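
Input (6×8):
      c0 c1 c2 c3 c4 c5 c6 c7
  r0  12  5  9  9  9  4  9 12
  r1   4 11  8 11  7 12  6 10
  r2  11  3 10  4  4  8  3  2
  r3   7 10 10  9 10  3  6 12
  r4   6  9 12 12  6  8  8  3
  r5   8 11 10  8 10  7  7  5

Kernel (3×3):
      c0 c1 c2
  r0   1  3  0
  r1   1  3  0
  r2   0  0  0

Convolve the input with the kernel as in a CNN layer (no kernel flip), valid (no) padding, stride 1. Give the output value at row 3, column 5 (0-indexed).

53

The receptive field on the input at this output position is [3 6 12 / 8 8 3 / 7 7 5]. Elementwise product with the kernel and sum: 3·1 + 6·3 + 8·1 + 8·3.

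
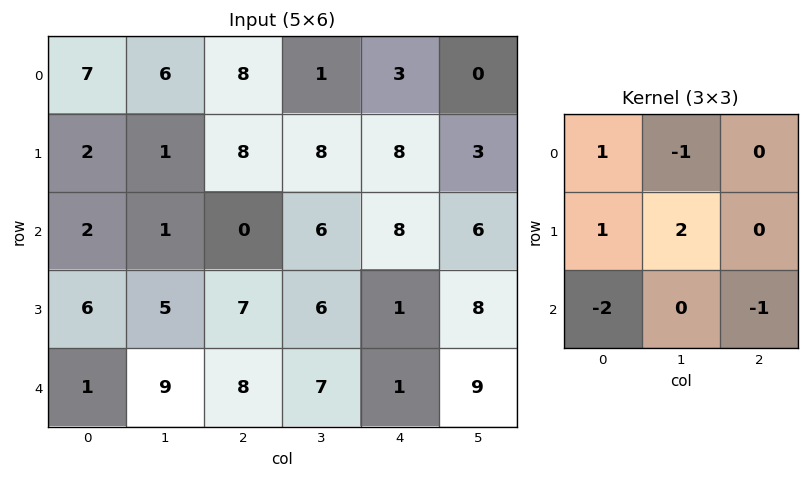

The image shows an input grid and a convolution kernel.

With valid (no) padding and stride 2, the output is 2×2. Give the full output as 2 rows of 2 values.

Output[0,0]: The receptive field on the input at this output position is [7 6 8 / 2 1 8 / 2 1 0]. Elementwise product with the kernel and sum: 7·1 + 6·-1 + 2·1 + 1·2 + 2·-2 + 0·-1.

1 23
7 -4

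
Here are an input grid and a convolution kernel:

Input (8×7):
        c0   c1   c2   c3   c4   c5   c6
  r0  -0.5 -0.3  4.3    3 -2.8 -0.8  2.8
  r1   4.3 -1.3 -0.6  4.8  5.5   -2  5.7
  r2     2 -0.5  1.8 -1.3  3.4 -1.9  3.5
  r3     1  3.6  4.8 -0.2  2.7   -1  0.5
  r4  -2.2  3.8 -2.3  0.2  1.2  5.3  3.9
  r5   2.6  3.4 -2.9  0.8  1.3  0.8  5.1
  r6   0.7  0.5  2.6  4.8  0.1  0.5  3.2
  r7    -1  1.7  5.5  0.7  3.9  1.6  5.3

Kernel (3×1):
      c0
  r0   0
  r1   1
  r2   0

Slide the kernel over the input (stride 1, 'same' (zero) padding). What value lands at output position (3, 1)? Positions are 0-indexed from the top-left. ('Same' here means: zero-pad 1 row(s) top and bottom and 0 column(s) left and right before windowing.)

The receptive field on the zero-padded input at this output position is [-0.5 / 3.6 / 3.8]. Elementwise product with the kernel and sum: 3.6·1.

3.6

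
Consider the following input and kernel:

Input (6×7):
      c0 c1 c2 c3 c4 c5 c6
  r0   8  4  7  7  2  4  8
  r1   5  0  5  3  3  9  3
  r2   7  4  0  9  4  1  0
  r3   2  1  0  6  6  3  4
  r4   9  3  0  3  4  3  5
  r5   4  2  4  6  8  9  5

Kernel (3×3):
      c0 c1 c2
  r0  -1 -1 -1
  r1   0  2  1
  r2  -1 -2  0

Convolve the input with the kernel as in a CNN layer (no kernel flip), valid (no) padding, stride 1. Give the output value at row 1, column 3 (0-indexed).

-24

The receptive field on the input at this output position is [3 3 9 / 9 4 1 / 6 6 3]. Elementwise product with the kernel and sum: 3·-1 + 3·-1 + 9·-1 + 4·2 + 1·1 + 6·-1 + 6·-2.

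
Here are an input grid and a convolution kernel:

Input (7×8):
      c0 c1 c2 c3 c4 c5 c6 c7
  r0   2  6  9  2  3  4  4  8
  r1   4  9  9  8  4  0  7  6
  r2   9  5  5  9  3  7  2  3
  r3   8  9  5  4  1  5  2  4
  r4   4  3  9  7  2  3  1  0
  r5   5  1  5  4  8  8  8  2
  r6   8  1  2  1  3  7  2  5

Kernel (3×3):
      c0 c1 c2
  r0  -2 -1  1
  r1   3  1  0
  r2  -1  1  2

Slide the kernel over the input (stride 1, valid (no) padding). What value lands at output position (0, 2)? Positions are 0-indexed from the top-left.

The receptive field on the input at this output position is [9 2 3 / 9 8 4 / 5 9 3]. Elementwise product with the kernel and sum: 9·-2 + 2·-1 + 3·1 + 9·3 + 8·1 + 5·-1 + 9·1 + 3·2.

28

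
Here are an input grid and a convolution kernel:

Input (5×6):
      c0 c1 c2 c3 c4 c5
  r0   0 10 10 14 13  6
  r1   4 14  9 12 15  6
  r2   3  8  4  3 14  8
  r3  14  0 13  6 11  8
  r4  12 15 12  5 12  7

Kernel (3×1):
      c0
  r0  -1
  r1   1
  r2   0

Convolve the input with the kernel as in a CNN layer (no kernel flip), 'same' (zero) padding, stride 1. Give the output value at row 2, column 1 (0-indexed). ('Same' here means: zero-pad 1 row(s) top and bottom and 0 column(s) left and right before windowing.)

-6

The receptive field on the zero-padded input at this output position is [14 / 8 / 0]. Elementwise product with the kernel and sum: 14·-1 + 8·1.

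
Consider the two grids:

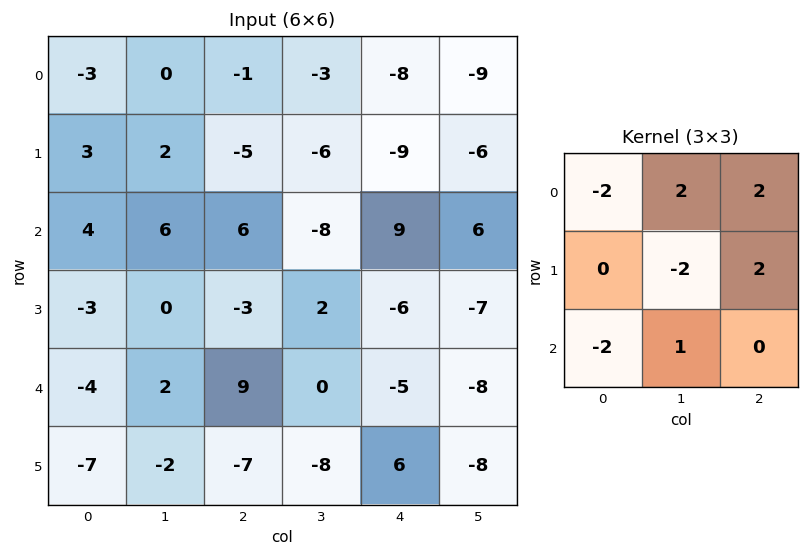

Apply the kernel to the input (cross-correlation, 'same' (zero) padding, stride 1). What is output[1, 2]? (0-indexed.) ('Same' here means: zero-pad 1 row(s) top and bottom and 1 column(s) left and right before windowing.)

-16

The receptive field on the zero-padded input at this output position is [0 -1 -3 / 2 -5 -6 / 6 6 -8]. Elementwise product with the kernel and sum: 0·-2 + -1·2 + -3·2 + -5·-2 + -6·2 + 6·-2 + 6·1.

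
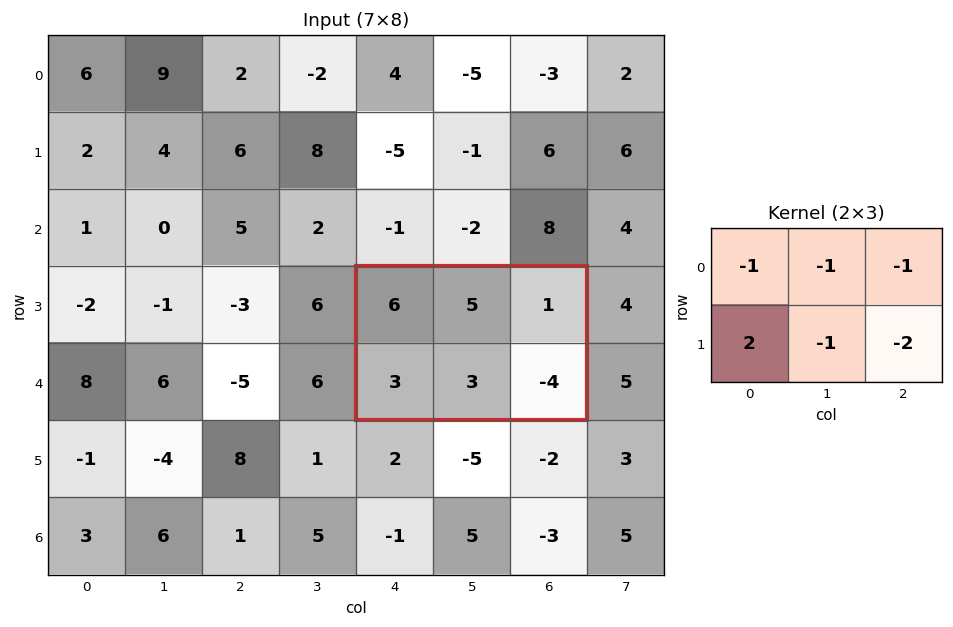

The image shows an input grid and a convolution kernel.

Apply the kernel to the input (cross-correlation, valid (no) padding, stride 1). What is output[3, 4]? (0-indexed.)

The receptive field on the input at this output position is [6 5 1 / 3 3 -4]. Elementwise product with the kernel and sum: 6·-1 + 5·-1 + 1·-1 + 3·2 + 3·-1 + -4·-2.

-1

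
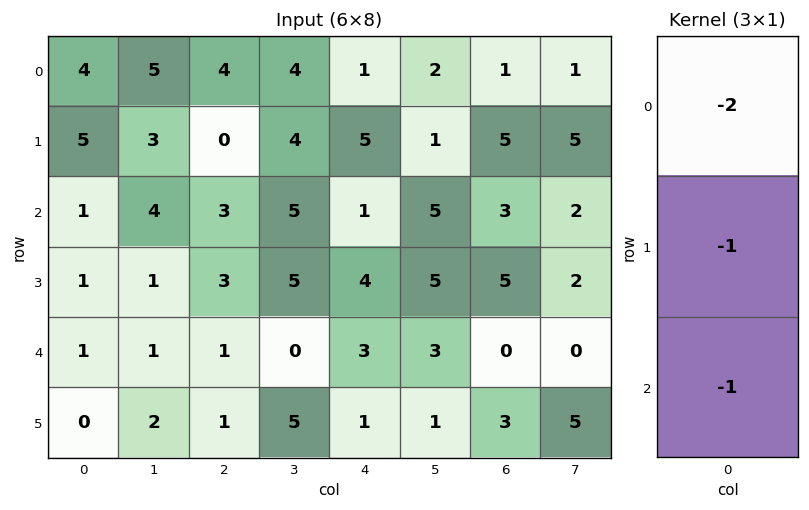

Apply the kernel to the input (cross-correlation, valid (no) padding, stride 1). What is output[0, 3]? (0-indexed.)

The receptive field on the input at this output position is [4 / 4 / 5]. Elementwise product with the kernel and sum: 4·-2 + 4·-1 + 5·-1.

-17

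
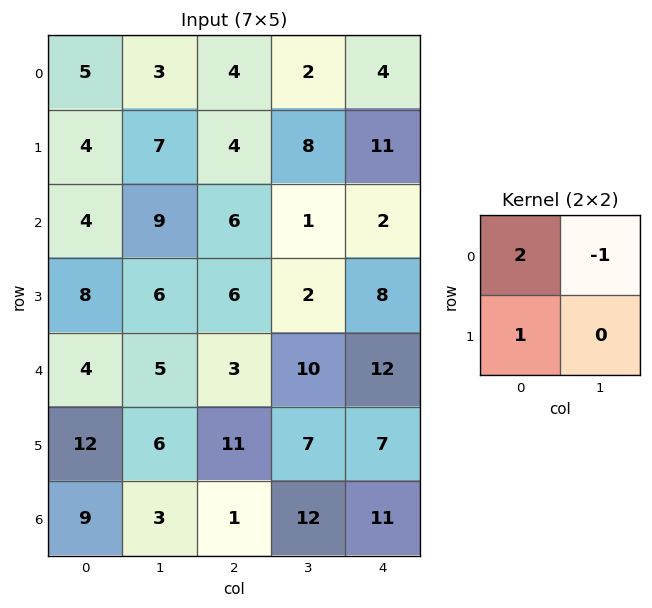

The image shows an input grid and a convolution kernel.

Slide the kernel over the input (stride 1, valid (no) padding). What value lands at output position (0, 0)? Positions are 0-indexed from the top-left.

11

The receptive field on the input at this output position is [5 3 / 4 7]. Elementwise product with the kernel and sum: 5·2 + 3·-1 + 4·1.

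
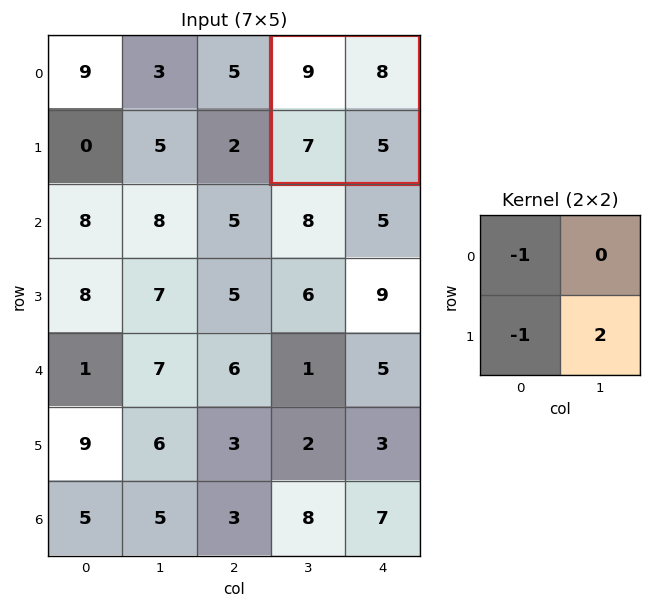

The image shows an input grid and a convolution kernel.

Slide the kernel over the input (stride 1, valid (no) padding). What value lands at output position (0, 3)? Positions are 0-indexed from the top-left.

The receptive field on the input at this output position is [9 8 / 7 5]. Elementwise product with the kernel and sum: 9·-1 + 7·-1 + 5·2.

-6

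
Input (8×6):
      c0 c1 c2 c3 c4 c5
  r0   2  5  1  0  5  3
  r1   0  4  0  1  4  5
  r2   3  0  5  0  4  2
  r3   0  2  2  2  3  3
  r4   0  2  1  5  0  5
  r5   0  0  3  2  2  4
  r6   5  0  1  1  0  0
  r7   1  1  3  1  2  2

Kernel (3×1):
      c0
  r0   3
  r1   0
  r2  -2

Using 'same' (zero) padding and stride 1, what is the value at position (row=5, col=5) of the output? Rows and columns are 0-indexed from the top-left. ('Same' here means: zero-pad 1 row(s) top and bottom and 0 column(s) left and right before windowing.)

The receptive field on the zero-padded input at this output position is [5 / 4 / 0]. Elementwise product with the kernel and sum: 5·3 + 0·-2.

15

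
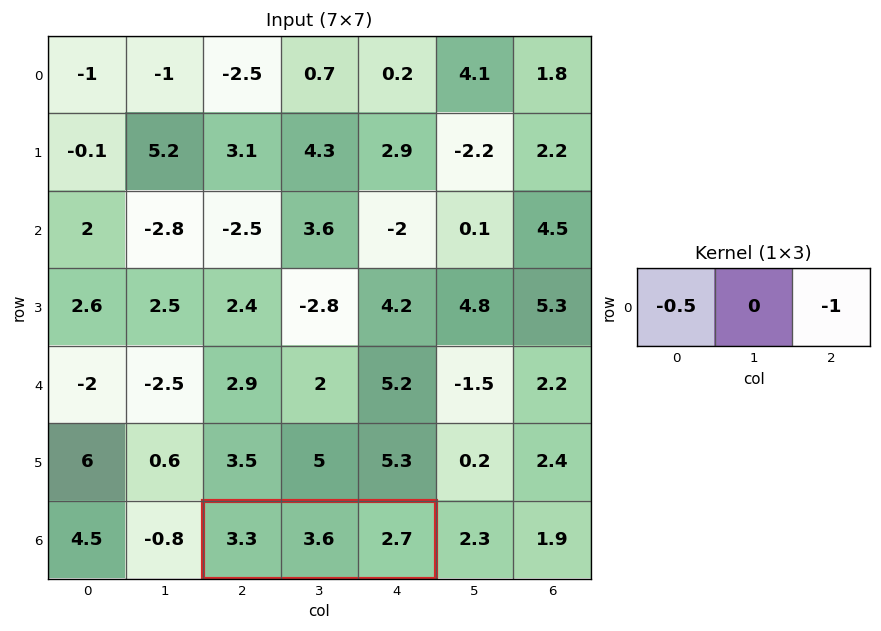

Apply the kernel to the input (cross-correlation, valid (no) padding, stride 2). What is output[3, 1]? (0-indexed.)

-4.35

The receptive field on the input at this output position is [3.3 3.6 2.7]. Elementwise product with the kernel and sum: 3.3·-0.5 + 2.7·-1.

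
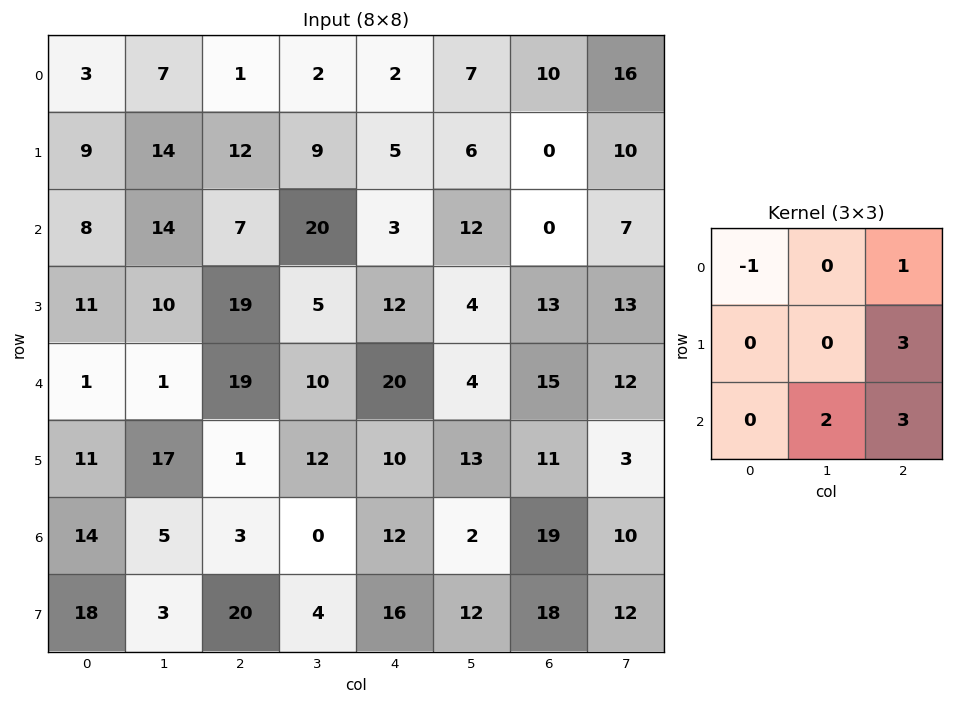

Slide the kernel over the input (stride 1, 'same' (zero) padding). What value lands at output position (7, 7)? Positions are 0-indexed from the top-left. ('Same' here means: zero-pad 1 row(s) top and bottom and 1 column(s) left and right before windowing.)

The receptive field on the zero-padded input at this output position is [19 10 0 / 18 12 0 / 0 0 0]. Elementwise product with the kernel and sum: 19·-1 + 0·1 + 0·3 + 0·2 + 0·3.

-19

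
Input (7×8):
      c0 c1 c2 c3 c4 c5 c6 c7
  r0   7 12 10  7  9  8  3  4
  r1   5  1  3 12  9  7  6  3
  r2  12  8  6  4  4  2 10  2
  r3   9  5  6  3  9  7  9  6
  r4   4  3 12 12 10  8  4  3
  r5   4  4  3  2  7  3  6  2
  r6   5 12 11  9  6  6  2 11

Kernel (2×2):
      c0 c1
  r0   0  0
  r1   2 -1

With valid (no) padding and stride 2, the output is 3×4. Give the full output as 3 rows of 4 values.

Output[0,0]: The receptive field on the input at this output position is [7 12 / 5 1]. Elementwise product with the kernel and sum: 5·2 + 1·-1.

9 -6 11 9
13 9 11 12
4 4 11 10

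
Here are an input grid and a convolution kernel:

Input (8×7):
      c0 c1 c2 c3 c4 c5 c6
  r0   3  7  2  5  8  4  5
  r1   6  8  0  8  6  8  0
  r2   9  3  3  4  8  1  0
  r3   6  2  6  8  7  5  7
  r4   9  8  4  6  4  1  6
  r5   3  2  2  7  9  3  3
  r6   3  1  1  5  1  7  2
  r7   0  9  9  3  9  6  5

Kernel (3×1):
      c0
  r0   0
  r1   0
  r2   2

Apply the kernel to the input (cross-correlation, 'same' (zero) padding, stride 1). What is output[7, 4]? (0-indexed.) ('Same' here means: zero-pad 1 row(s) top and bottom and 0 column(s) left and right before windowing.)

0

The receptive field on the zero-padded input at this output position is [1 / 9 / 0]. Elementwise product with the kernel and sum: 0·2.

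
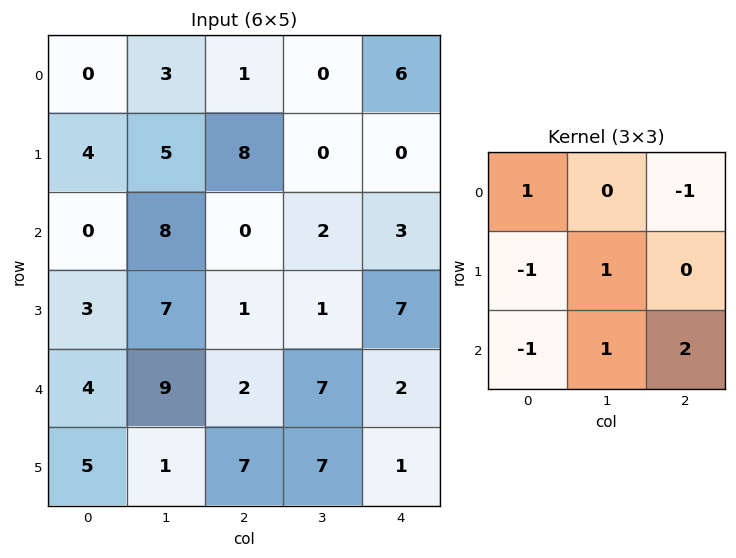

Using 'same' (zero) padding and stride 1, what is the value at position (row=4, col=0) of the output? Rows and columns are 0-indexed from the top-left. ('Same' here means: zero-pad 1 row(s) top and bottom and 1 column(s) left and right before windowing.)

The receptive field on the zero-padded input at this output position is [0 3 7 / 0 4 9 / 0 5 1]. Elementwise product with the kernel and sum: 0·1 + 7·-1 + 0·-1 + 4·1 + 0·-1 + 5·1 + 1·2.

4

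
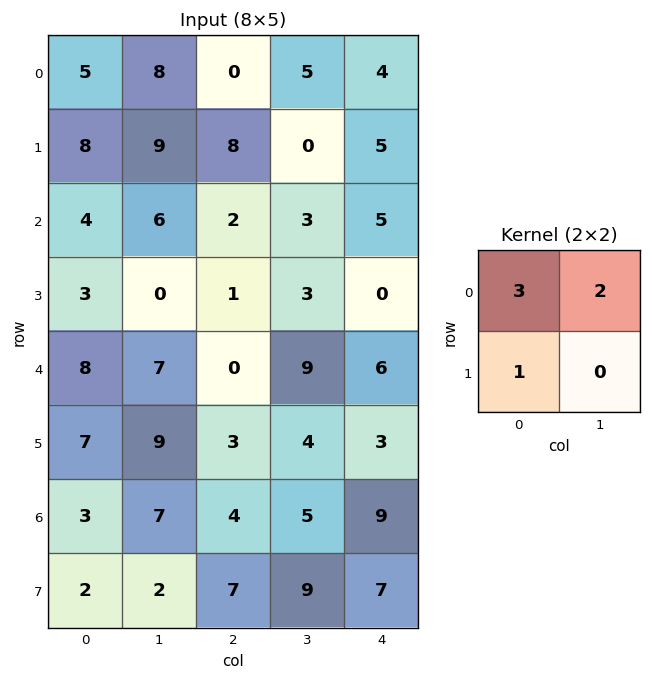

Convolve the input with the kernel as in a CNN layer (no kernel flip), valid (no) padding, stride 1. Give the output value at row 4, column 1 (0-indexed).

30

The receptive field on the input at this output position is [7 0 / 9 3]. Elementwise product with the kernel and sum: 7·3 + 0·2 + 9·1.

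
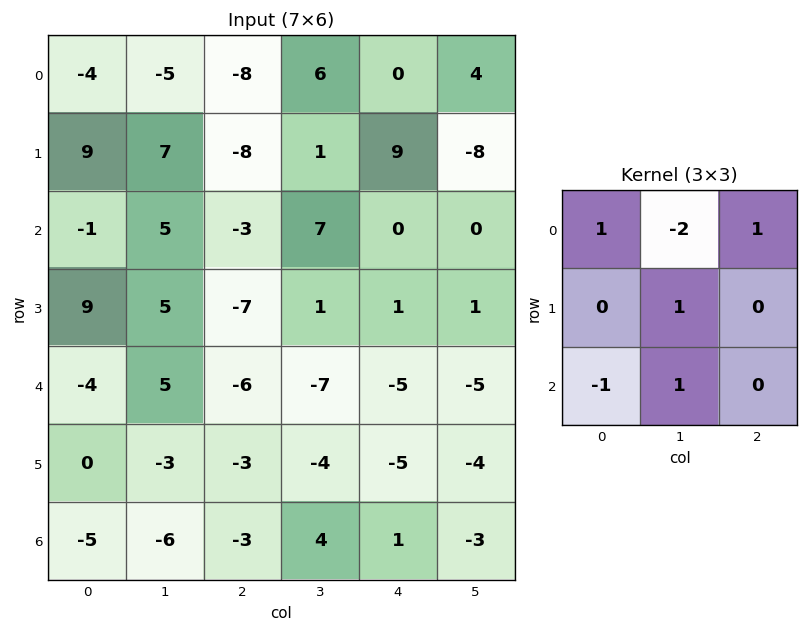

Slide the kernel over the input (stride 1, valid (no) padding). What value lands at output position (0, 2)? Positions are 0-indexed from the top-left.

The receptive field on the input at this output position is [-8 6 0 / -8 1 9 / -3 7 0]. Elementwise product with the kernel and sum: -8·1 + 6·-2 + 0·1 + 1·1 + -3·-1 + 7·1.

-9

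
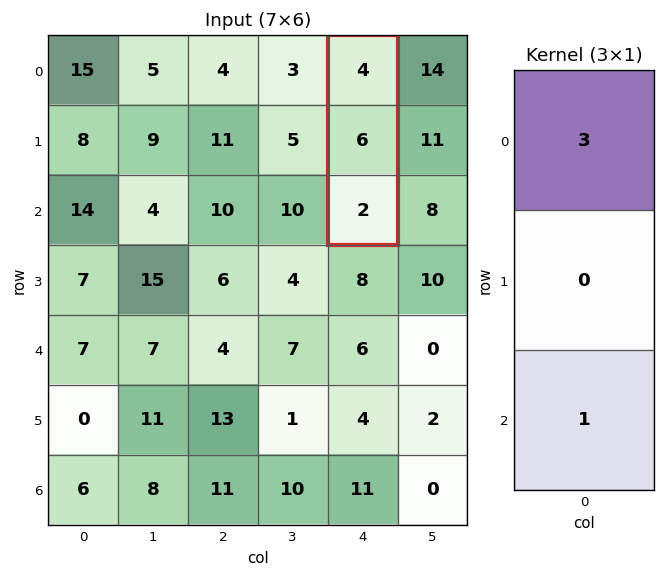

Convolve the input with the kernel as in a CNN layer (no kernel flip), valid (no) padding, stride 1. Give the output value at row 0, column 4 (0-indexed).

The receptive field on the input at this output position is [4 / 6 / 2]. Elementwise product with the kernel and sum: 4·3 + 2·1.

14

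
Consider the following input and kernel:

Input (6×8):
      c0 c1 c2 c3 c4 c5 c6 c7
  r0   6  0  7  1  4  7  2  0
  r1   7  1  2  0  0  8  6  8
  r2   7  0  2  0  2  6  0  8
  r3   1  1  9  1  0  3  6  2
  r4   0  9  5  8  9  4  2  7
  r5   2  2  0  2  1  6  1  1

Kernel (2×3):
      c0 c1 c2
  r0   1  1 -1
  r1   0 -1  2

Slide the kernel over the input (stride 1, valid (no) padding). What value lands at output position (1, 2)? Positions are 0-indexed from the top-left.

The receptive field on the input at this output position is [2 0 0 / 2 0 2]. Elementwise product with the kernel and sum: 2·1 + 0·1 + 0·-1 + 0·-1 + 2·2.

6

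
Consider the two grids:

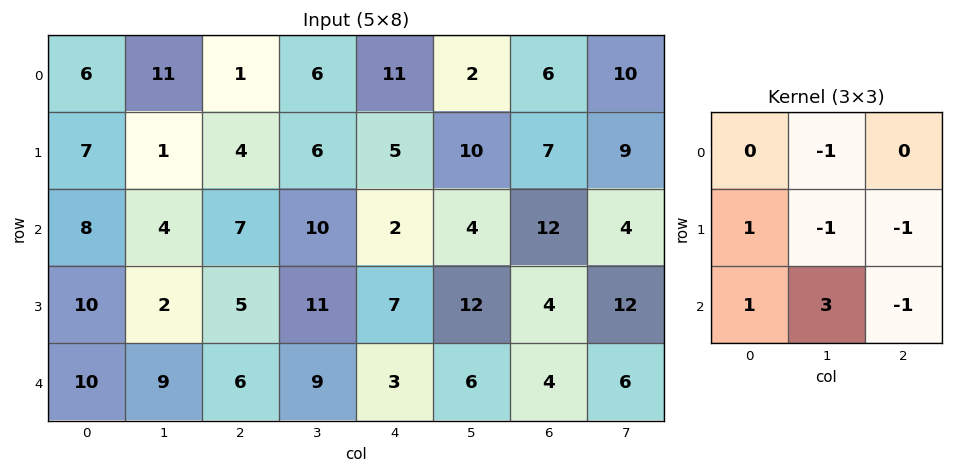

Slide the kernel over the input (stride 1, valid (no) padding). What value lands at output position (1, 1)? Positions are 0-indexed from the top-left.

The receptive field on the input at this output position is [1 4 6 / 4 7 10 / 2 5 11]. Elementwise product with the kernel and sum: 4·-1 + 4·1 + 7·-1 + 10·-1 + 2·1 + 5·3 + 11·-1.

-11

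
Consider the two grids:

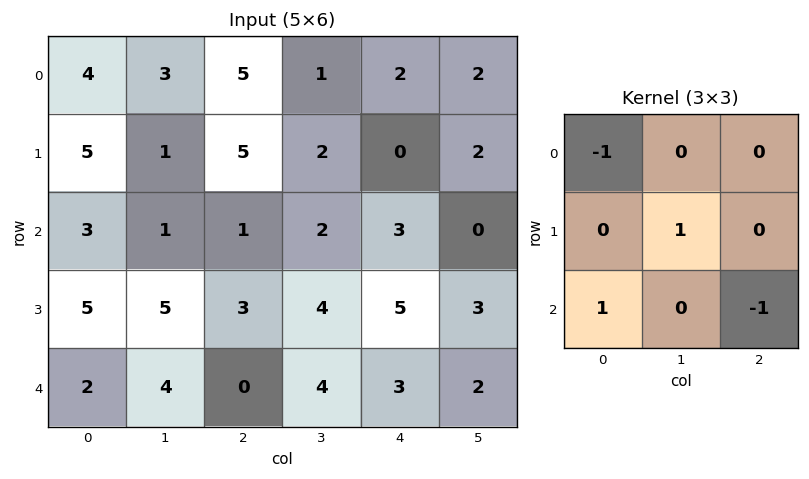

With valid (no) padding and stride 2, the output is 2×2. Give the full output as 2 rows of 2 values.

-1 -5
4 0

Output[0,0]: The receptive field on the input at this output position is [4 3 5 / 5 1 5 / 3 1 1]. Elementwise product with the kernel and sum: 4·-1 + 1·1 + 3·1 + 1·-1.
Output[0,1]: The receptive field on the input at this output position is [5 1 2 / 5 2 0 / 1 2 3]. Elementwise product with the kernel and sum: 5·-1 + 2·1 + 1·1 + 3·-1.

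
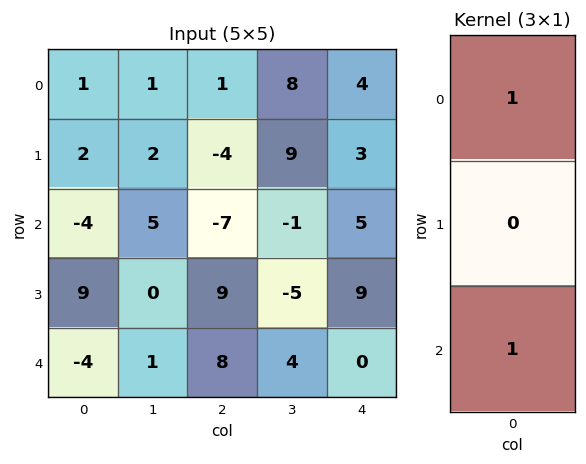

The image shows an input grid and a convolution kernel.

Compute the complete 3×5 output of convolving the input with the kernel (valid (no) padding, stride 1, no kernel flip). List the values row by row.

-3 6 -6 7 9
11 2 5 4 12
-8 6 1 3 5

Output[0,0]: The receptive field on the input at this output position is [1 / 2 / -4]. Elementwise product with the kernel and sum: 1·1 + -4·1.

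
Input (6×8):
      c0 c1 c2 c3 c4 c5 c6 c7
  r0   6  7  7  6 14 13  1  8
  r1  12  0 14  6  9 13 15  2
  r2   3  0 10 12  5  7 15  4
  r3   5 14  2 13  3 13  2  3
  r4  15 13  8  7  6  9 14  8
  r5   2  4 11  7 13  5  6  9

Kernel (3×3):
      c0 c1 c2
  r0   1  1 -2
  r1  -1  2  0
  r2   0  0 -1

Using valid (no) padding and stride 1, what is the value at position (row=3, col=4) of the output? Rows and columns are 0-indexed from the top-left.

The receptive field on the input at this output position is [3 13 2 / 6 9 14 / 13 5 6]. Elementwise product with the kernel and sum: 3·1 + 13·1 + 2·-2 + 6·-1 + 9·2 + 6·-1.

18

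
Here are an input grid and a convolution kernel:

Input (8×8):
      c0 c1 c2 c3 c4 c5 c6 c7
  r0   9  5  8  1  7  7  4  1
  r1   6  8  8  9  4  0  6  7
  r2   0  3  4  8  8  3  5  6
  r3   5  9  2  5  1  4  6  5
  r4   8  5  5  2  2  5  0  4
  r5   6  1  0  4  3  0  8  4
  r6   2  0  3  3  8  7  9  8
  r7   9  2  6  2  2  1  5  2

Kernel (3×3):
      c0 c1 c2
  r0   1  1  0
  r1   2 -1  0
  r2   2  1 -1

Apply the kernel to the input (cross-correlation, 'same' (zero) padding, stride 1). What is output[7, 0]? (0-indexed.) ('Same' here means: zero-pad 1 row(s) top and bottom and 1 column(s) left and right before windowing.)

-7

The receptive field on the zero-padded input at this output position is [0 2 0 / 0 9 2 / 0 0 0]. Elementwise product with the kernel and sum: 0·1 + 2·1 + 0·2 + 9·-1 + 0·2 + 0·1 + 0·-1.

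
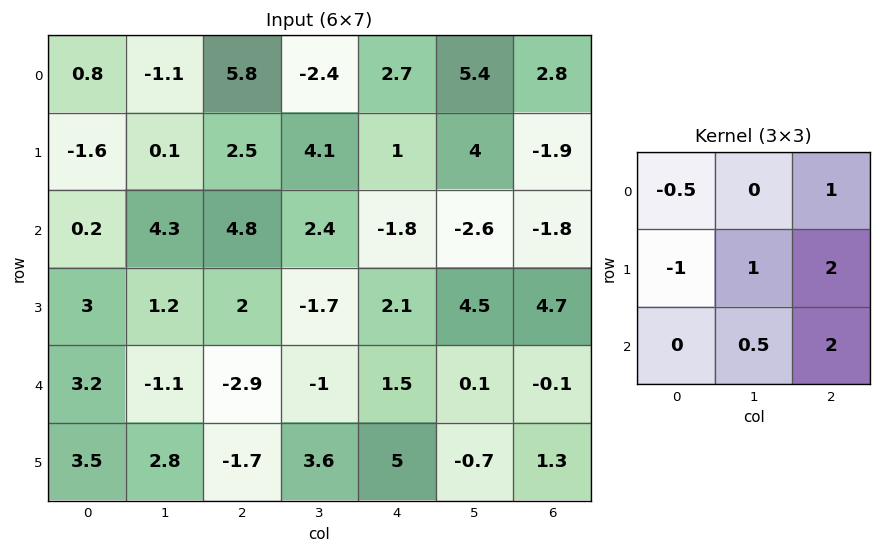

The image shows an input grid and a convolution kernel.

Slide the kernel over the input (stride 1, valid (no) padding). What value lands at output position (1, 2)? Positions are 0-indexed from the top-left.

-2.9

The receptive field on the input at this output position is [2.5 4.1 1 / 4.8 2.4 -1.8 / 2 -1.7 2.1]. Elementwise product with the kernel and sum: 2.5·-0.5 + 1·1 + 4.8·-1 + 2.4·1 + -1.8·2 + -1.7·0.5 + 2.1·2.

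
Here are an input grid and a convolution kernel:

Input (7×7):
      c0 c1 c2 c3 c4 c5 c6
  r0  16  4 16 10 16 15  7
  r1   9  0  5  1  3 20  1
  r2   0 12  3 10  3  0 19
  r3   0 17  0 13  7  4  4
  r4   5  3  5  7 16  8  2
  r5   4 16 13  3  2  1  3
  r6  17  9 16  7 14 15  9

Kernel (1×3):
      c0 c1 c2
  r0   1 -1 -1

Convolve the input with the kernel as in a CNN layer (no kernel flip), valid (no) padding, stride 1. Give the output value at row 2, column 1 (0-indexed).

The receptive field on the input at this output position is [12 3 10]. Elementwise product with the kernel and sum: 12·1 + 3·-1 + 10·-1.

-1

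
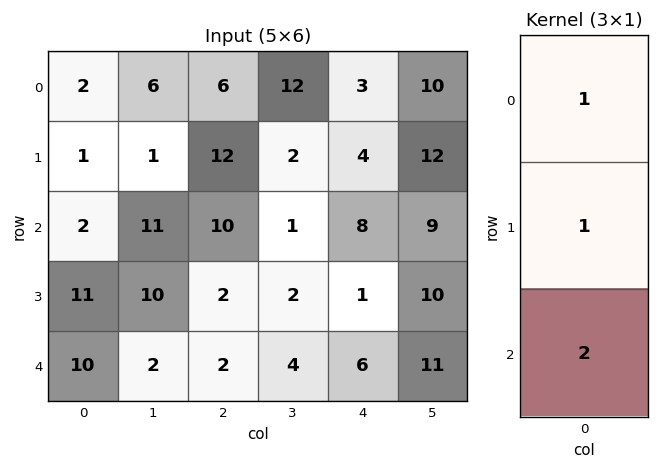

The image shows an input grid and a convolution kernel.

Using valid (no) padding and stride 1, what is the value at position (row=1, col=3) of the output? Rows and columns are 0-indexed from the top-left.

7

The receptive field on the input at this output position is [2 / 1 / 2]. Elementwise product with the kernel and sum: 2·1 + 1·1 + 2·2.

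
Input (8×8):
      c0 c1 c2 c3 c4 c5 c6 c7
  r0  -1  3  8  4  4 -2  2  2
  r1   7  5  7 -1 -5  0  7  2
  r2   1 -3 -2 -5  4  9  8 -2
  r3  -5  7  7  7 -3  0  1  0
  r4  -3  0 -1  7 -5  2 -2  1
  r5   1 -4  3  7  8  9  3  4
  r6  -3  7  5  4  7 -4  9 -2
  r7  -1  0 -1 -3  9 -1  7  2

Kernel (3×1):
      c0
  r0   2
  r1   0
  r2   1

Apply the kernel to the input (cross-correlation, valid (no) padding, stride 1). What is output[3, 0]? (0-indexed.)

The receptive field on the input at this output position is [-5 / -3 / 1]. Elementwise product with the kernel and sum: -5·2 + 1·1.

-9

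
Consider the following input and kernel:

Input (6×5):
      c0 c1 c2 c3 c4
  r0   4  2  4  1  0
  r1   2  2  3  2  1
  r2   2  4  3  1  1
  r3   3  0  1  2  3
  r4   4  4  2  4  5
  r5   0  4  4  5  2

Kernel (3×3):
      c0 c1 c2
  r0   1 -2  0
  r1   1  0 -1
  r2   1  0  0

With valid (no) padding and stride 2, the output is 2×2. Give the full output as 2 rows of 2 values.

1 7
0 1

Output[0,0]: The receptive field on the input at this output position is [4 2 4 / 2 2 3 / 2 4 3]. Elementwise product with the kernel and sum: 4·1 + 2·-2 + 2·1 + 3·-1 + 2·1.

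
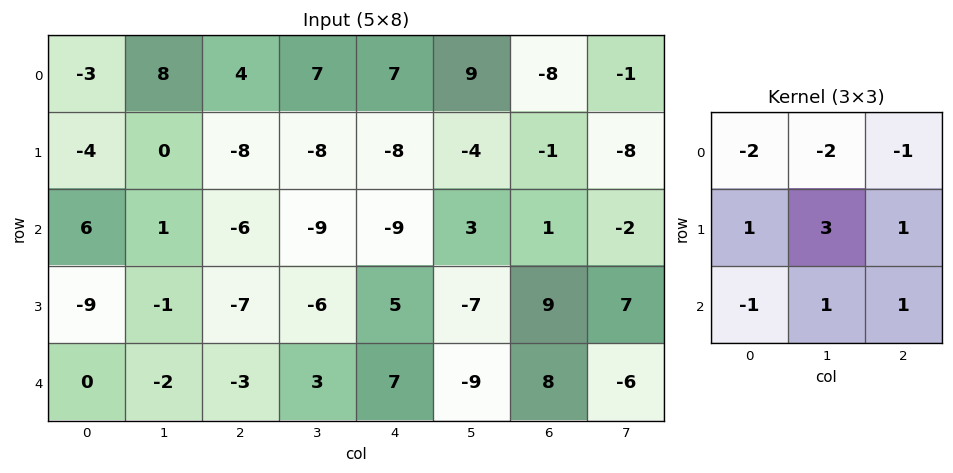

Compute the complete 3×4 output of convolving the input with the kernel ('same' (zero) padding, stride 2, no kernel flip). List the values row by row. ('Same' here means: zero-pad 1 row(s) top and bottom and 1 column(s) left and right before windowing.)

-5 11 33 -21
17 -14 7 45
17 14 24 -2

Output[0,0]: The receptive field on the zero-padded input at this output position is [0 0 0 / 0 -3 8 / 0 -4 0]. Elementwise product with the kernel and sum: 0·-2 + 0·-2 + 0·-1 + 0·1 + -3·3 + 8·1 + 0·-1 + -4·1 + 0·1.
Output[0,1]: The receptive field on the zero-padded input at this output position is [0 0 0 / 8 4 7 / 0 -8 -8]. Elementwise product with the kernel and sum: 0·-2 + 0·-2 + 0·-1 + 8·1 + 4·3 + 7·1 + 0·-1 + -8·1 + -8·1.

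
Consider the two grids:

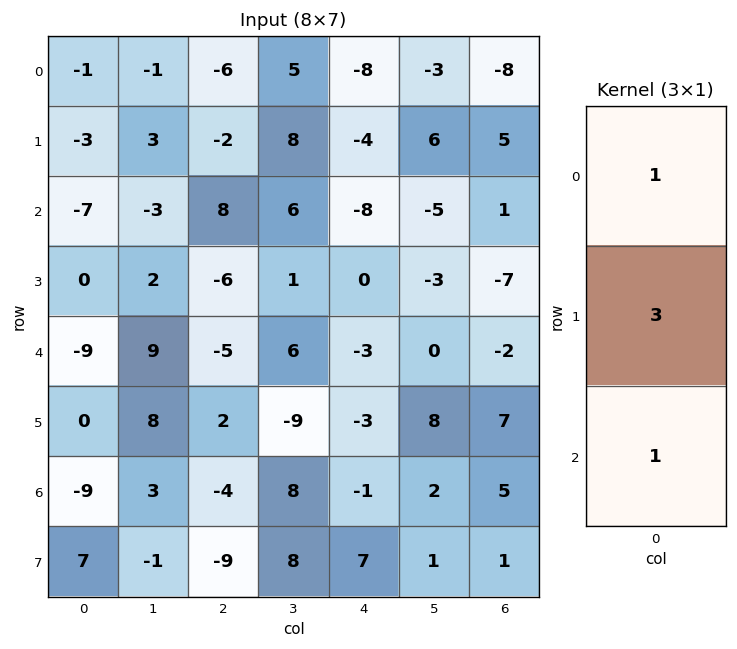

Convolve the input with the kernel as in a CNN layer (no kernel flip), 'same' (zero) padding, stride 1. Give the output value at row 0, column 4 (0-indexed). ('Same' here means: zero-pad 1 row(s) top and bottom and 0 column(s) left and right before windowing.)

-28

The receptive field on the zero-padded input at this output position is [0 / -8 / -4]. Elementwise product with the kernel and sum: 0·1 + -8·3 + -4·1.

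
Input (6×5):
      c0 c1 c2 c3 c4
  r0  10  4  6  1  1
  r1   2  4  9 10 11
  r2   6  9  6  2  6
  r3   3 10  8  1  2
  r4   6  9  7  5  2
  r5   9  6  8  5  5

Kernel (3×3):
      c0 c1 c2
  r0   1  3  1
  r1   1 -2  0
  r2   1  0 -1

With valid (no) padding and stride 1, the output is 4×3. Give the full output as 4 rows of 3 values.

Output[0,0]: The receptive field on the input at this output position is [10 4 6 / 2 4 9 / 6 9 6]. Elementwise product with the kernel and sum: 10·1 + 4·3 + 6·1 + 2·1 + 4·-2 + 6·1 + 6·-1.

22 16 -1
6 47 58
21 27 29
30 31 13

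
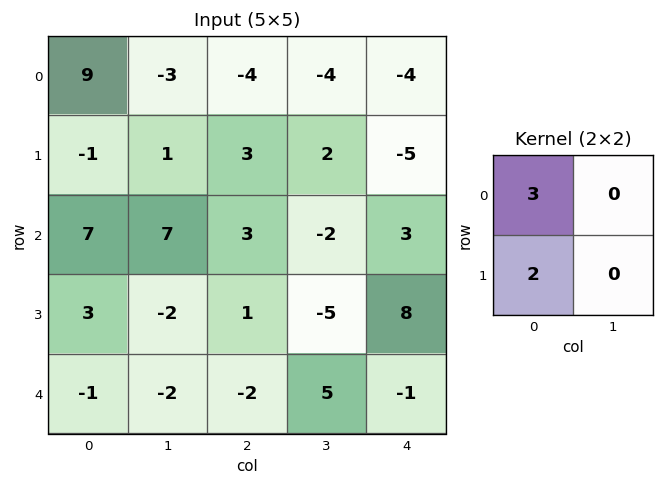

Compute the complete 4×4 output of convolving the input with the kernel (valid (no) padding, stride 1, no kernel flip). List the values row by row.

25 -7 -6 -8
11 17 15 2
27 17 11 -16
7 -10 -1 -5

Output[0,0]: The receptive field on the input at this output position is [9 -3 / -1 1]. Elementwise product with the kernel and sum: 9·3 + -1·2.
Output[0,1]: The receptive field on the input at this output position is [-3 -4 / 1 3]. Elementwise product with the kernel and sum: -3·3 + 1·2.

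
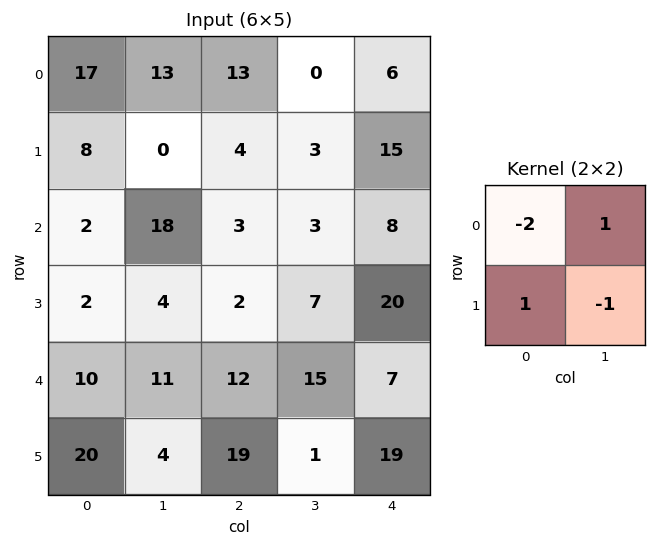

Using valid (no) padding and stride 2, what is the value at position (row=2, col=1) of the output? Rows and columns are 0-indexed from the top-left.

The receptive field on the input at this output position is [12 15 / 19 1]. Elementwise product with the kernel and sum: 12·-2 + 15·1 + 19·1 + 1·-1.

9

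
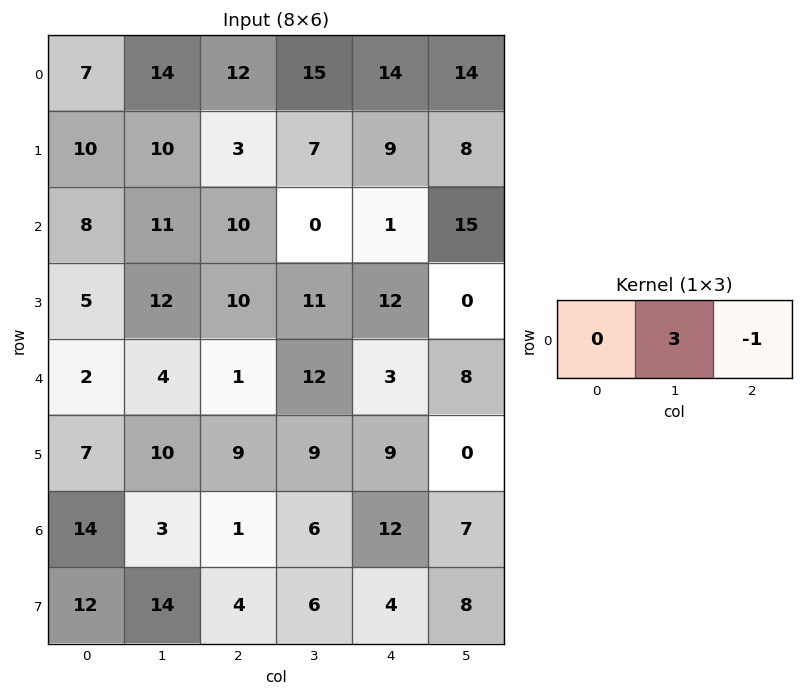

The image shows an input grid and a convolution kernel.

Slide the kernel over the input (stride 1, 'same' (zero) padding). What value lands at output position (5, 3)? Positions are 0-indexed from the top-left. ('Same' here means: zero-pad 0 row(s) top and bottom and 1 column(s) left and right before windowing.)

The receptive field on the zero-padded input at this output position is [9 9 9]. Elementwise product with the kernel and sum: 9·3 + 9·-1.

18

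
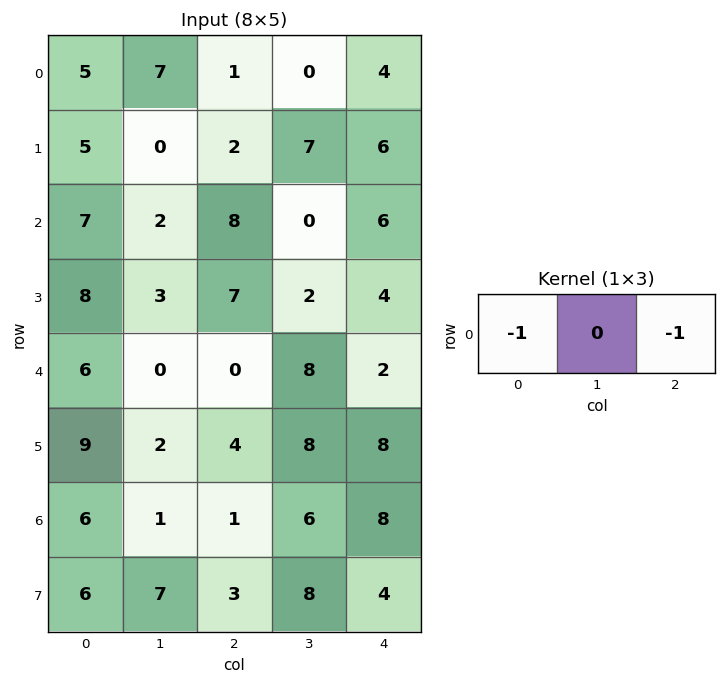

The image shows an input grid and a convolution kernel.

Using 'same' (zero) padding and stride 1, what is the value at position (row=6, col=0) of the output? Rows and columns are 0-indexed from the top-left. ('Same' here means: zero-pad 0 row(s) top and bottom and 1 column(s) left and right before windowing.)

The receptive field on the zero-padded input at this output position is [0 6 1]. Elementwise product with the kernel and sum: 0·-1 + 1·-1.

-1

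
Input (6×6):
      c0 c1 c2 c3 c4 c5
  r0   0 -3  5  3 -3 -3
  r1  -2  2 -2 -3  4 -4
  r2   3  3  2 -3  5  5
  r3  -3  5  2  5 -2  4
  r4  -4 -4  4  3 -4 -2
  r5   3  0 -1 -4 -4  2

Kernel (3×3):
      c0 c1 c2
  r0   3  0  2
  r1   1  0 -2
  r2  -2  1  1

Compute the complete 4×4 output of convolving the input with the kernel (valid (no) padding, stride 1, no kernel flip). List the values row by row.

11 -2 -3 24
2 6 -7 -38
14 13 13 -14
-24 10 8 36

Output[0,0]: The receptive field on the input at this output position is [0 -3 5 / -2 2 -2 / 3 3 2]. Elementwise product with the kernel and sum: 0·3 + 5·2 + -2·1 + -2·-2 + 3·-2 + 3·1 + 2·1.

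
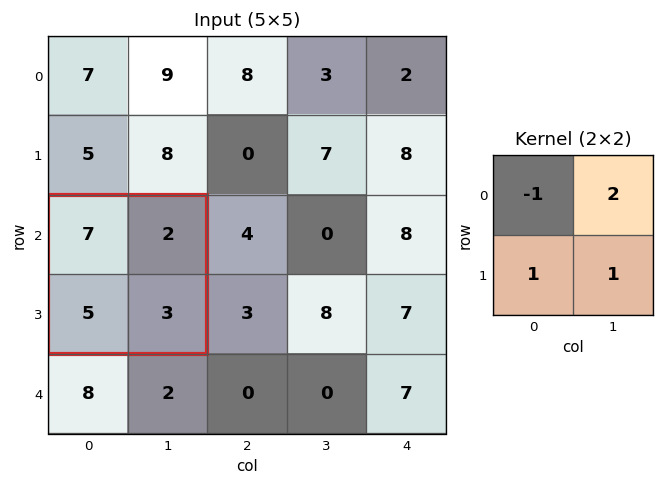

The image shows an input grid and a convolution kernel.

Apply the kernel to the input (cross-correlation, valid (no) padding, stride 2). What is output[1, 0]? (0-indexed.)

The receptive field on the input at this output position is [7 2 / 5 3]. Elementwise product with the kernel and sum: 7·-1 + 2·2 + 5·1 + 3·1.

5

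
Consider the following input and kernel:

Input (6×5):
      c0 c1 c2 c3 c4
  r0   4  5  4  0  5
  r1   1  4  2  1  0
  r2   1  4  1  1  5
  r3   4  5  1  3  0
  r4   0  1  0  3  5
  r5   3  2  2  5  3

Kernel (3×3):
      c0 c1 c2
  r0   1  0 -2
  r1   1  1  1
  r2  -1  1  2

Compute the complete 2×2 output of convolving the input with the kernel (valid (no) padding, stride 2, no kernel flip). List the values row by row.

Output[0,0]: The receptive field on the input at this output position is [4 5 4 / 1 4 2 / 1 4 1]. Elementwise product with the kernel and sum: 4·1 + 4·-2 + 1·1 + 4·1 + 2·1 + 1·-1 + 4·1 + 1·2.

8 7
10 8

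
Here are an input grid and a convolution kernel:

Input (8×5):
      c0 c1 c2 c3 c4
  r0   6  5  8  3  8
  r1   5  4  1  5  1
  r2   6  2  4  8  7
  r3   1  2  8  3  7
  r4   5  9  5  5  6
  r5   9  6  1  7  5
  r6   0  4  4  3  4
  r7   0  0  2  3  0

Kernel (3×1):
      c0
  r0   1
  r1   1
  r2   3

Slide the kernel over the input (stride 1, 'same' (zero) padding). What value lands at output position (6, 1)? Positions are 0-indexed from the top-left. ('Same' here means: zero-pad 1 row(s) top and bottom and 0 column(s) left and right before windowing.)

10

The receptive field on the zero-padded input at this output position is [6 / 4 / 0]. Elementwise product with the kernel and sum: 6·1 + 4·1 + 0·3.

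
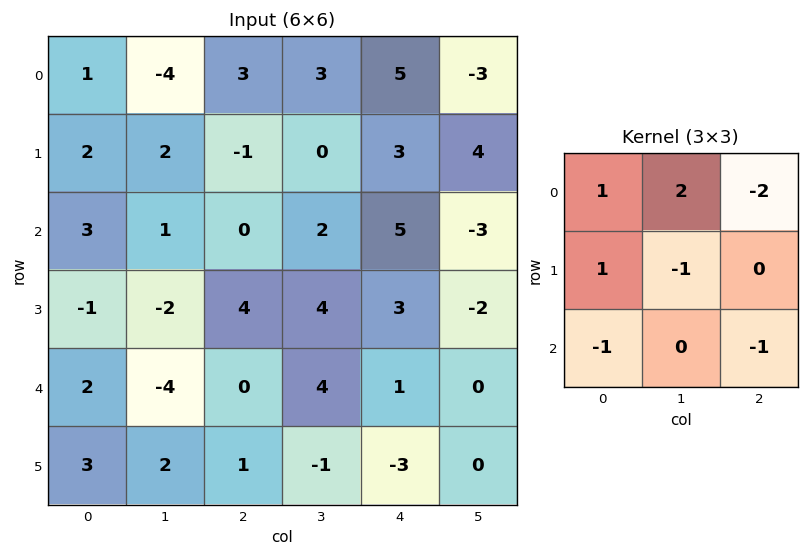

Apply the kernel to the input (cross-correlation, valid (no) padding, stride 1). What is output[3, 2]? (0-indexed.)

The receptive field on the input at this output position is [4 4 3 / 0 4 1 / 1 -1 -3]. Elementwise product with the kernel and sum: 4·1 + 4·2 + 3·-2 + 0·1 + 4·-1 + 1·-1 + -3·-1.

4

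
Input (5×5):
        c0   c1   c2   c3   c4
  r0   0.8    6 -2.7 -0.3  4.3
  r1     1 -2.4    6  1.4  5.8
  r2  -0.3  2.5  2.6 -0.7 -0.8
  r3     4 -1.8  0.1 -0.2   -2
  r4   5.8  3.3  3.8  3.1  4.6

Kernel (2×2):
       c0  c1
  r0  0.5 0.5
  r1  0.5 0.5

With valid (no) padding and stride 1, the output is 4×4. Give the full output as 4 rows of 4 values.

2.7 3.45 2.2 5.6
0.4 4.35 4.65 2.85
2.2 1.7 0.9 -1.85
5.65 2.7 3.4 2.75

Output[0,0]: The receptive field on the input at this output position is [0.8 6 / 1 -2.4]. Elementwise product with the kernel and sum: 0.8·0.5 + 6·0.5 + 1·0.5 + -2.4·0.5.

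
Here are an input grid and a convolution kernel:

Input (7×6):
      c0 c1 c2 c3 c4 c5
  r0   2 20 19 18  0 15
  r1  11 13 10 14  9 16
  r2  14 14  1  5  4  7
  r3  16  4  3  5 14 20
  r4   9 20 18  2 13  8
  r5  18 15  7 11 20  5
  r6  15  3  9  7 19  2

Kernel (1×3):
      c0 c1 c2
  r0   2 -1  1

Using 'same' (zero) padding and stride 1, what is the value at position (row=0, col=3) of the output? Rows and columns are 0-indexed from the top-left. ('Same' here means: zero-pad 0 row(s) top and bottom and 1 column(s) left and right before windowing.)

The receptive field on the zero-padded input at this output position is [19 18 0]. Elementwise product with the kernel and sum: 19·2 + 18·-1 + 0·1.

20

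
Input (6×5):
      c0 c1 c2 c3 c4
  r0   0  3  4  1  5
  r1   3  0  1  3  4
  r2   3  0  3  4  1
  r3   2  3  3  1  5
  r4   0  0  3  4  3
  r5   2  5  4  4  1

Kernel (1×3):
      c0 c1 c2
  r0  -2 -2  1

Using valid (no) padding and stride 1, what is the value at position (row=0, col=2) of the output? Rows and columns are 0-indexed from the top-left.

The receptive field on the input at this output position is [4 1 5]. Elementwise product with the kernel and sum: 4·-2 + 1·-2 + 5·1.

-5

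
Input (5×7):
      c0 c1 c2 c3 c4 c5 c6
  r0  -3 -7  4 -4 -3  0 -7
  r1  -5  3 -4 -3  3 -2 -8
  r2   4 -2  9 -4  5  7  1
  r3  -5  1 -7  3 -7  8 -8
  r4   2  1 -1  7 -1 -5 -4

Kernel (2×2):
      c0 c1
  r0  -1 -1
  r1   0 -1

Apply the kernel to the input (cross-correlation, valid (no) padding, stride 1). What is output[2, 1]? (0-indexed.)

0

The receptive field on the input at this output position is [-2 9 / 1 -7]. Elementwise product with the kernel and sum: -2·-1 + 9·-1 + -7·-1.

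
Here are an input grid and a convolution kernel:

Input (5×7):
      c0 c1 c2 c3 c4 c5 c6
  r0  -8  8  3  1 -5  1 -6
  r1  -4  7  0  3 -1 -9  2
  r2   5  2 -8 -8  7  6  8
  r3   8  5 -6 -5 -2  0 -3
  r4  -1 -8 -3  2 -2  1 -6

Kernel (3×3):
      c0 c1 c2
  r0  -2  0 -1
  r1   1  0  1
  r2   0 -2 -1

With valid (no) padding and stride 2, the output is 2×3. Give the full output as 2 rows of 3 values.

Output[0,0]: The receptive field on the input at this output position is [-8 8 3 / -4 7 0 / 5 2 -8]. Elementwise product with the kernel and sum: -8·-2 + 3·-1 + -4·1 + 0·1 + 2·-2 + -8·-1.

13 7 -3
19 -1 -23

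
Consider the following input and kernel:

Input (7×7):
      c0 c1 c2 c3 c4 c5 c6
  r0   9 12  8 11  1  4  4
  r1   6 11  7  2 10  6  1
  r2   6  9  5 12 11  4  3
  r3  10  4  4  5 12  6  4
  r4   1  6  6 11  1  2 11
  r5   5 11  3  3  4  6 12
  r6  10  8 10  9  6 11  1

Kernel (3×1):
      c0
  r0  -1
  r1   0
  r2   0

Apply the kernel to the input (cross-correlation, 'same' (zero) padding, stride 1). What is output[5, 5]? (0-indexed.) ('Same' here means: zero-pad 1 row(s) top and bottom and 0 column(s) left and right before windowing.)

The receptive field on the zero-padded input at this output position is [2 / 6 / 11]. Elementwise product with the kernel and sum: 2·-1.

-2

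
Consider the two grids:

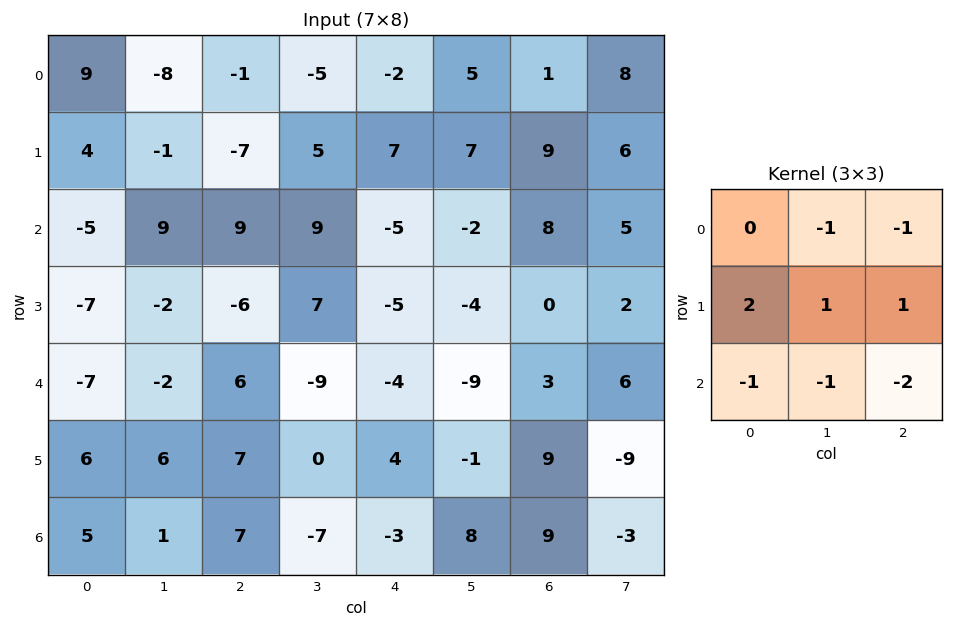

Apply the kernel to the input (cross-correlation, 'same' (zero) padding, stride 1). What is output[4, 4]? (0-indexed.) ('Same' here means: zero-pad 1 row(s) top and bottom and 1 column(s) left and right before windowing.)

The receptive field on the zero-padded input at this output position is [7 -5 -4 / -9 -4 -9 / 0 4 -1]. Elementwise product with the kernel and sum: -5·-1 + -4·-1 + -9·2 + -4·1 + -9·1 + 0·-1 + 4·-1 + -1·-2.

-24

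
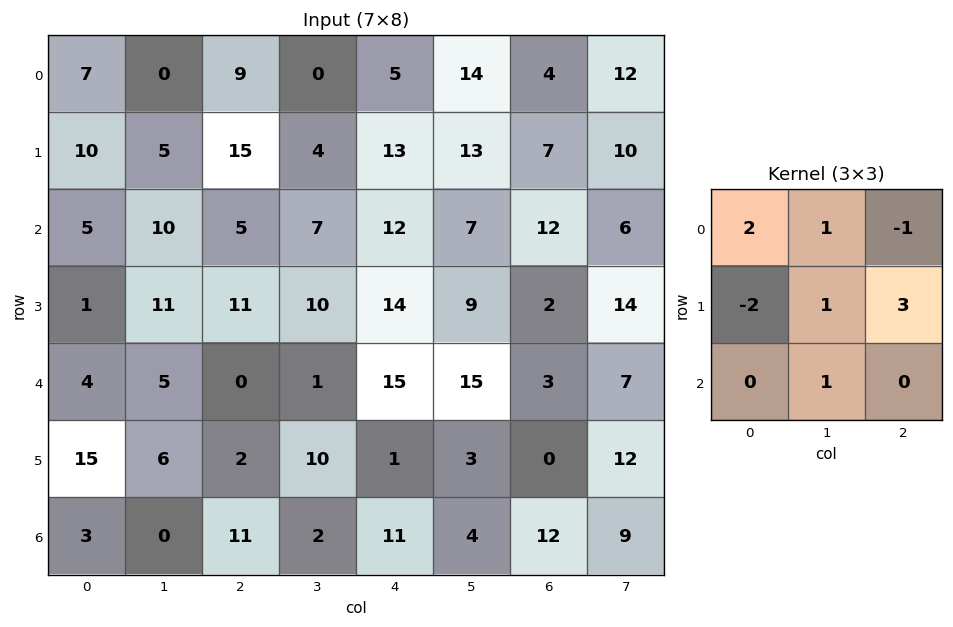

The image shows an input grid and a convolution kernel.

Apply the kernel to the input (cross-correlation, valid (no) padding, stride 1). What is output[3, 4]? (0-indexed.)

32

The receptive field on the input at this output position is [14 9 2 / 15 15 3 / 1 3 0]. Elementwise product with the kernel and sum: 14·2 + 9·1 + 2·-1 + 15·-2 + 15·1 + 3·3 + 3·1.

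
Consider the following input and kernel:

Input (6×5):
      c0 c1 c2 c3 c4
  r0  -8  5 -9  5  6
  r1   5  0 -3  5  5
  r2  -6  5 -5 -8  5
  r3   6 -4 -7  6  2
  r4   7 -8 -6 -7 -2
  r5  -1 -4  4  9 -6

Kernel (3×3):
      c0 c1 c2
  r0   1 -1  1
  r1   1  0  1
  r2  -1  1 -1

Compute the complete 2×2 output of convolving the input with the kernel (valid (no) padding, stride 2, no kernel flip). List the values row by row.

Output[0,0]: The receptive field on the input at this output position is [-8 5 -9 / 5 0 -3 / -6 5 -5]. Elementwise product with the kernel and sum: -8·1 + 5·-1 + -9·1 + 5·1 + -3·1 + -6·-1 + 5·1 + -5·-1.
Output[0,1]: The receptive field on the input at this output position is [-9 5 6 / -3 5 5 / -5 -8 5]. Elementwise product with the kernel and sum: -9·1 + 5·-1 + 6·1 + -3·1 + 5·1 + -5·-1 + -8·1 + 5·-1.

-4 -14
-26 4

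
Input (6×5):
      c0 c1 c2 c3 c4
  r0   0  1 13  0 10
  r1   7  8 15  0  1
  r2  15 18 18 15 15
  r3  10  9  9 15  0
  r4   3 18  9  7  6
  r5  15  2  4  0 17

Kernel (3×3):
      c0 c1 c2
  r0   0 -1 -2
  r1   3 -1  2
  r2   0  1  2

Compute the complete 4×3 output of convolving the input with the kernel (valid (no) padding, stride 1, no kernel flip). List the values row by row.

70 44 72
52 90 82
21 23 -14
-8 24 51

Output[0,0]: The receptive field on the input at this output position is [0 1 13 / 7 8 15 / 15 18 18]. Elementwise product with the kernel and sum: 1·-1 + 13·-2 + 7·3 + 8·-1 + 15·2 + 18·1 + 18·2.
Output[0,1]: The receptive field on the input at this output position is [1 13 0 / 8 15 0 / 18 18 15]. Elementwise product with the kernel and sum: 13·-1 + 0·-2 + 8·3 + 15·-1 + 0·2 + 18·1 + 15·2.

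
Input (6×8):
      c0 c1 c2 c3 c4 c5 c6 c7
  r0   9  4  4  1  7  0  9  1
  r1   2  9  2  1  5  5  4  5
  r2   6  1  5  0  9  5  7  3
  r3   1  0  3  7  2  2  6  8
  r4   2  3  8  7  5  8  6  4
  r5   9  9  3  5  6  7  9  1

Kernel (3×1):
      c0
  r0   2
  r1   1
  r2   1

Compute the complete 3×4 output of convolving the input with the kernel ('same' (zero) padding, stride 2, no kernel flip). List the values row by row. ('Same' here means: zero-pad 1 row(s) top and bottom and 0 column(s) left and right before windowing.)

11 6 12 13
11 12 21 21
13 17 15 27

Output[0,0]: The receptive field on the zero-padded input at this output position is [0 / 9 / 2]. Elementwise product with the kernel and sum: 0·2 + 9·1 + 2·1.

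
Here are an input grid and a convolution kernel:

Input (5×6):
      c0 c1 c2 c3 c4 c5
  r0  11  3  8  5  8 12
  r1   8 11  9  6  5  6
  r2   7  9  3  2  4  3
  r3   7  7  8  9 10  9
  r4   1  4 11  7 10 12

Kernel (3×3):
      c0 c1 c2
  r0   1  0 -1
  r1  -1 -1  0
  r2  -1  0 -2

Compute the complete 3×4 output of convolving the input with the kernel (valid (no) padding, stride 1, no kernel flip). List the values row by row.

-29 -35 -26 -26
-40 -32 -29 -33
-33 -26 -49 -51

Output[0,0]: The receptive field on the input at this output position is [11 3 8 / 8 11 9 / 7 9 3]. Elementwise product with the kernel and sum: 11·1 + 8·-1 + 8·-1 + 11·-1 + 7·-1 + 3·-2.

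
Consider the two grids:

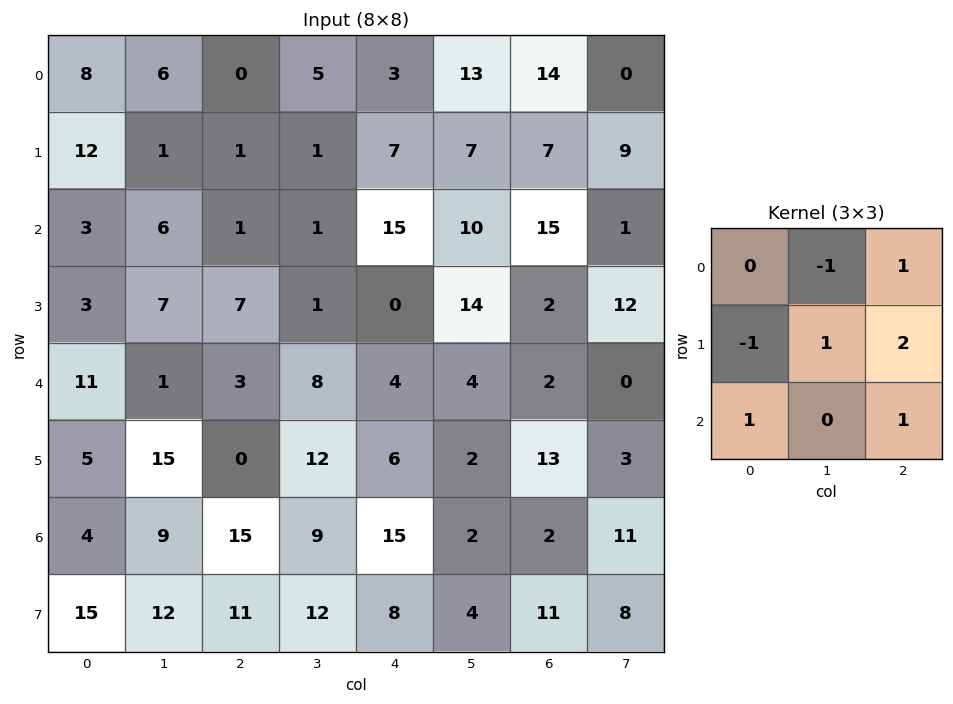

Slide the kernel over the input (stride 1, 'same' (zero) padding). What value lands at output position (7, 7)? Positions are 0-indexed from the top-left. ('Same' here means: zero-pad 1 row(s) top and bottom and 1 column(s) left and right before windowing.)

-14

The receptive field on the zero-padded input at this output position is [2 11 0 / 11 8 0 / 0 0 0]. Elementwise product with the kernel and sum: 11·-1 + 0·1 + 11·-1 + 8·1 + 0·2 + 0·1 + 0·1.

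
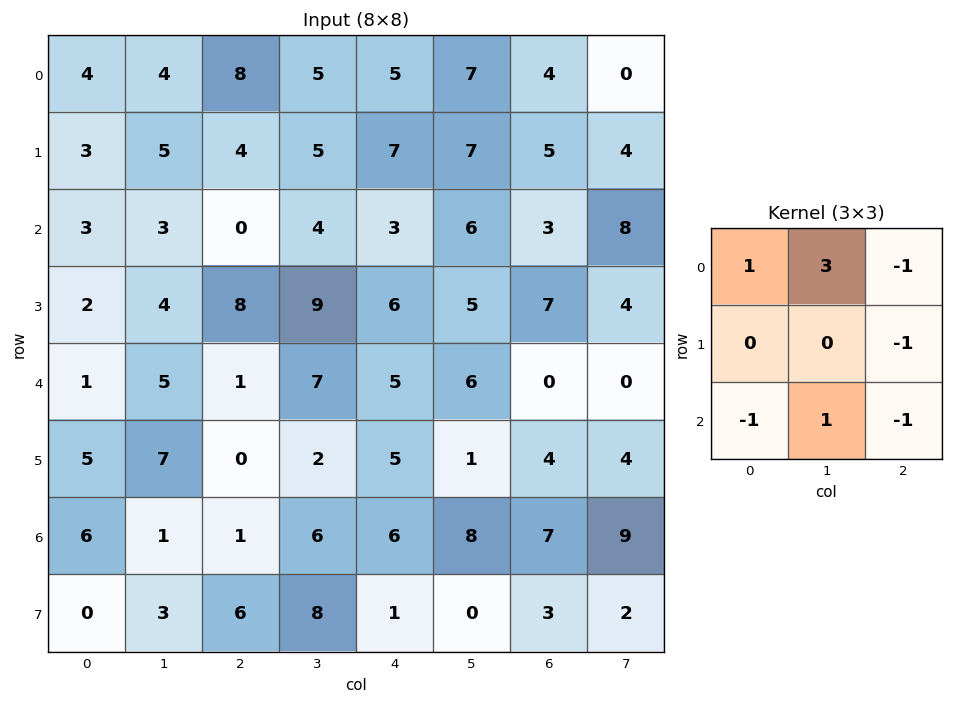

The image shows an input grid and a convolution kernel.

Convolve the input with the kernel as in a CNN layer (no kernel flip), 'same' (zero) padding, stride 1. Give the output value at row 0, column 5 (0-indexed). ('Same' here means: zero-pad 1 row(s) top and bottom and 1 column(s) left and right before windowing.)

The receptive field on the zero-padded input at this output position is [0 0 0 / 5 7 4 / 7 7 5]. Elementwise product with the kernel and sum: 0·1 + 0·3 + 0·-1 + 4·-1 + 7·-1 + 7·1 + 5·-1.

-9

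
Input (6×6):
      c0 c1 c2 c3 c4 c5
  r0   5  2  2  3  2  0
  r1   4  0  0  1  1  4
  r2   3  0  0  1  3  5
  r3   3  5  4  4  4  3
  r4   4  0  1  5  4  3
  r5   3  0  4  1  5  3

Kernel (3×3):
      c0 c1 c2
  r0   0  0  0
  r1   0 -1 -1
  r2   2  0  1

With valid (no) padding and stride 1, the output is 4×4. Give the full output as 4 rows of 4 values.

Output[0,0]: The receptive field on the input at this output position is [5 2 2 / 4 0 0 / 3 0 0]. Elementwise product with the kernel and sum: 0·-1 + 0·-1 + 3·2 + 0·1.
Output[0,1]: The receptive field on the input at this output position is [2 2 3 / 0 0 1 / 0 0 1]. Elementwise product with the kernel and sum: 0·-1 + 1·-1 + 0·2 + 1·1.

6 0 1 2
10 13 8 3
0 -3 -2 6
9 -5 4 -2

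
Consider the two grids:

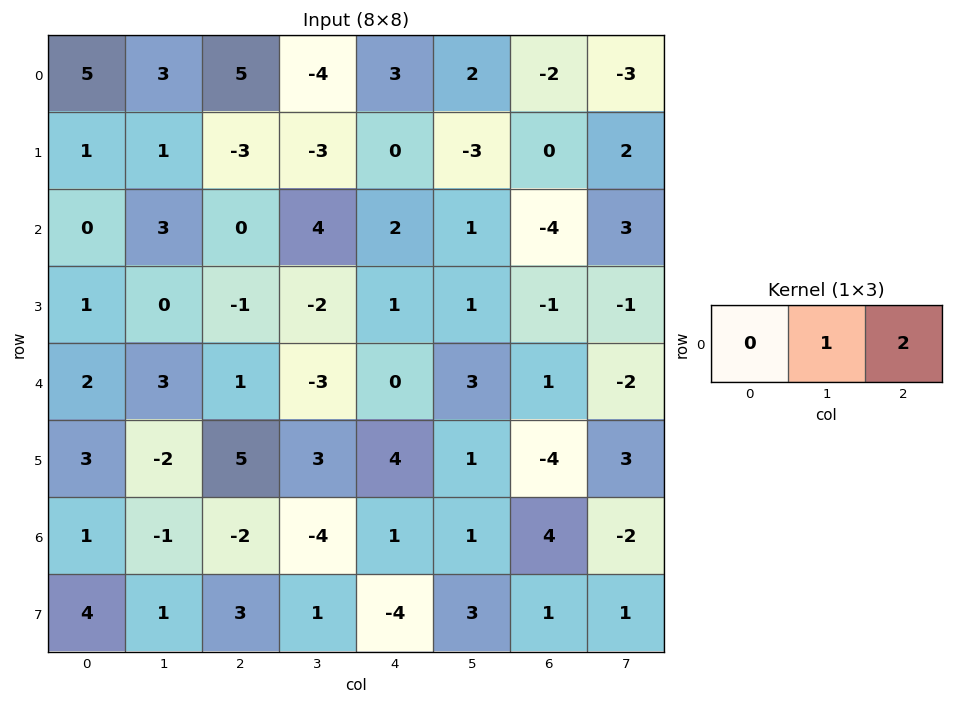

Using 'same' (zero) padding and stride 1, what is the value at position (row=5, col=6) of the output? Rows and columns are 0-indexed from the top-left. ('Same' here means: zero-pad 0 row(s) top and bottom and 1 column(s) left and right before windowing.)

The receptive field on the zero-padded input at this output position is [1 -4 3]. Elementwise product with the kernel and sum: -4·1 + 3·2.

2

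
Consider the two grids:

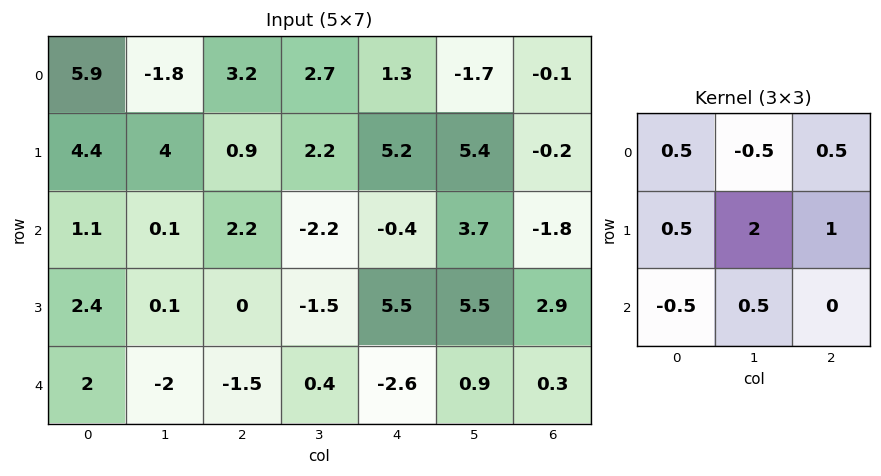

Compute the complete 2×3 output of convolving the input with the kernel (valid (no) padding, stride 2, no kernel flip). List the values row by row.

Output[0,0]: The receptive field on the input at this output position is [5.9 -1.8 3.2 / 4.4 4 0.9 / 1.1 0.1 2.2]. Elementwise product with the kernel and sum: 5.9·0.5 + -1.8·-0.5 + 3.2·0.5 + 4.4·0.5 + 4·2 + 0.9·1 + 1.1·-0.5 + 0.1·0.5.
Output[0,1]: The receptive field on the input at this output position is [3.2 2.7 1.3 / 0.9 2.2 5.2 / 2.2 -2.2 -0.4]. Elementwise product with the kernel and sum: 3.2·0.5 + 2.7·-0.5 + 1.3·0.5 + 0.9·0.5 + 2.2·2 + 5.2·1 + 2.2·-0.5 + -2.2·0.5.

16.05 8.75 16.7
1 5.45 15.45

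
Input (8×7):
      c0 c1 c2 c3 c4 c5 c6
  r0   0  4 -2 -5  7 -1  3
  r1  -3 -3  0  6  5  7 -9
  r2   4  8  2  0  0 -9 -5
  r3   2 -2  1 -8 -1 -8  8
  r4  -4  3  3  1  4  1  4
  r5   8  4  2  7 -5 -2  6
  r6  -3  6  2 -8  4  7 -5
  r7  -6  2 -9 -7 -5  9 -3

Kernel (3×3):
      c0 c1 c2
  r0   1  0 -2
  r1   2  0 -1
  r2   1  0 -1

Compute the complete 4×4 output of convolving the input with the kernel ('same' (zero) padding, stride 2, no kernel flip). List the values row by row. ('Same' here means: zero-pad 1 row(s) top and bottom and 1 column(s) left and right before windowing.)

-1 4 -10 5
0 7 1 -19
-3 16 18 -8
-16 19 -28 21

Output[0,0]: The receptive field on the zero-padded input at this output position is [0 0 0 / 0 0 4 / 0 -3 -3]. Elementwise product with the kernel and sum: 0·1 + 0·-2 + 0·2 + 4·-1 + 0·1 + -3·-1.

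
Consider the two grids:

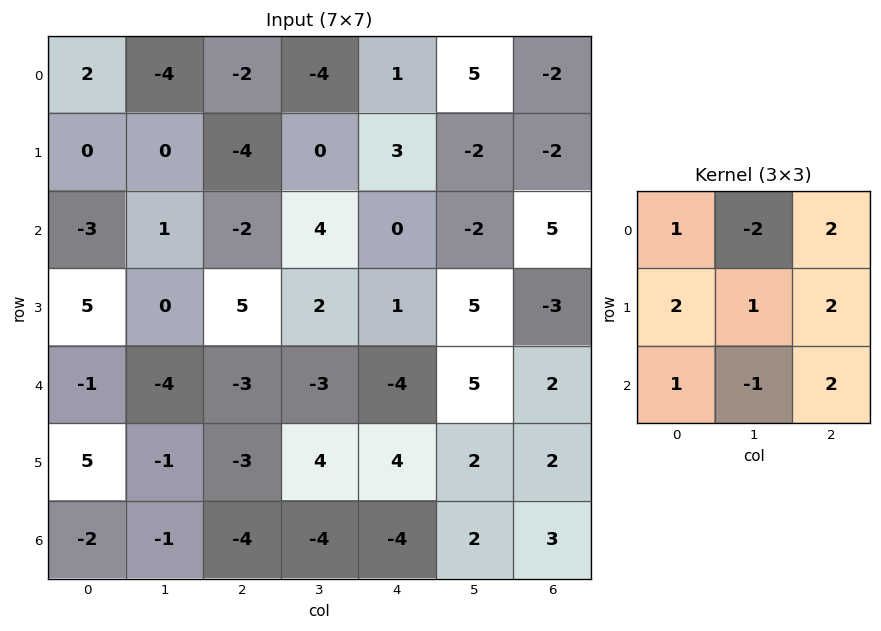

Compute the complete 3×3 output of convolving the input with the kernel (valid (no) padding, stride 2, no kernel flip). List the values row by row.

Output[0,0]: The receptive field on the input at this output position is [2 -4 -2 / 0 0 -4 / -3 1 -2]. Elementwise product with the kernel and sum: 2·1 + -4·-2 + -2·2 + 0·2 + 0·1 + -4·2 + -3·1 + 1·-1 + -2·2.
Output[0,1]: The receptive field on the input at this output position is [-2 -4 1 / -4 0 3 / -2 4 0]. Elementwise product with the kernel and sum: -2·1 + -4·-2 + 1·2 + -4·2 + 0·1 + 3·2 + -2·1 + 4·-1 + 0·2.

-10 0 -1
8 -4 10
-5 -7 4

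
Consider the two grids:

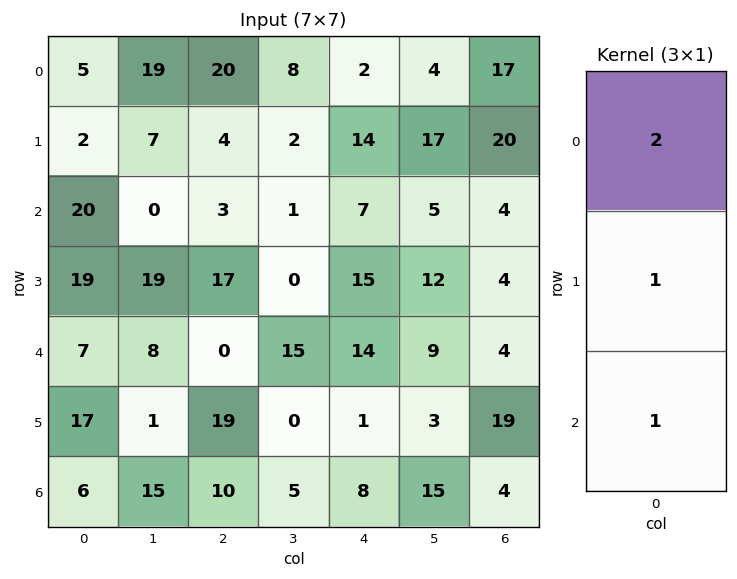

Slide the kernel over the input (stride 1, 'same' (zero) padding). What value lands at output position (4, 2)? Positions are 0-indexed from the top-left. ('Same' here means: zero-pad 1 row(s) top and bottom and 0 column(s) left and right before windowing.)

53

The receptive field on the zero-padded input at this output position is [17 / 0 / 19]. Elementwise product with the kernel and sum: 17·2 + 0·1 + 19·1.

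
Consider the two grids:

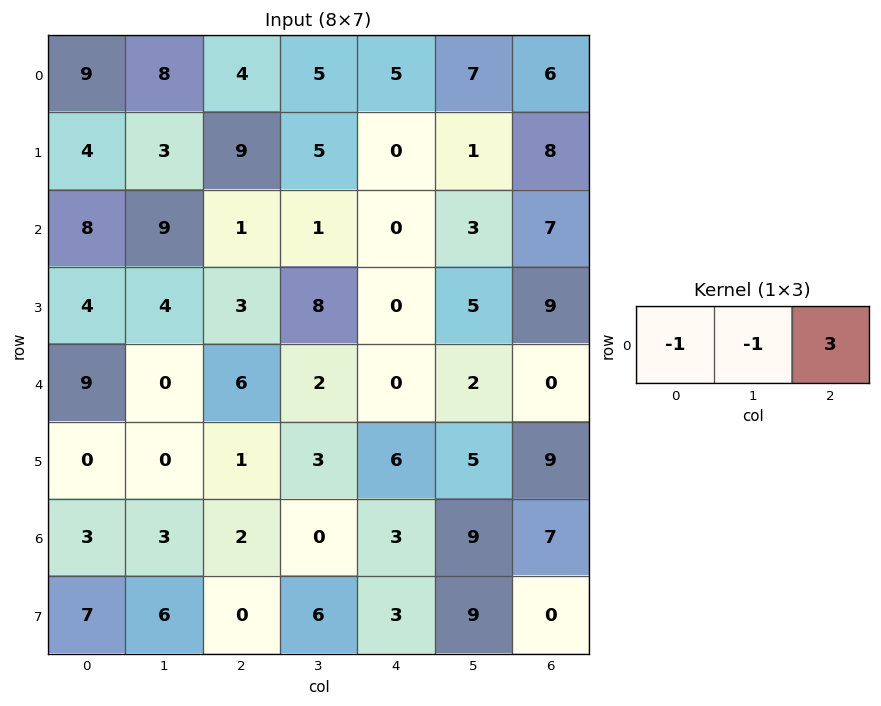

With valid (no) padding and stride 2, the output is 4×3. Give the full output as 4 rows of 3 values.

-5 6 6
-14 -2 18
9 -8 -2
0 7 9

Output[0,0]: The receptive field on the input at this output position is [9 8 4]. Elementwise product with the kernel and sum: 9·-1 + 8·-1 + 4·3.
Output[0,1]: The receptive field on the input at this output position is [4 5 5]. Elementwise product with the kernel and sum: 4·-1 + 5·-1 + 5·3.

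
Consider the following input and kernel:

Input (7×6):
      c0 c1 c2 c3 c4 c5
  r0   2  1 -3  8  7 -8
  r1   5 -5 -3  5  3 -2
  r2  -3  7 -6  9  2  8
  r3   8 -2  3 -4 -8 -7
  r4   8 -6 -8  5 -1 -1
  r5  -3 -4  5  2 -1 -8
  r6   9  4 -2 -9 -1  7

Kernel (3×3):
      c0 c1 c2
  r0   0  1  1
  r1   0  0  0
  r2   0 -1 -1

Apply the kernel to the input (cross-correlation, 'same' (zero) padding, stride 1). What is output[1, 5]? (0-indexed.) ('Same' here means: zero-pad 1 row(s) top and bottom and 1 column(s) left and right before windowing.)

The receptive field on the zero-padded input at this output position is [7 -8 0 / 3 -2 0 / 2 8 0]. Elementwise product with the kernel and sum: -8·1 + 0·1 + 8·-1 + 0·-1.

-16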